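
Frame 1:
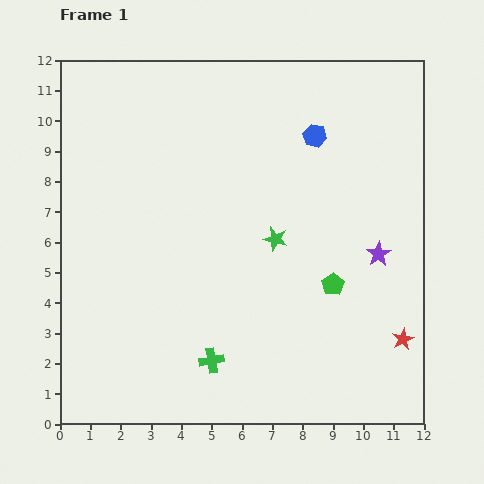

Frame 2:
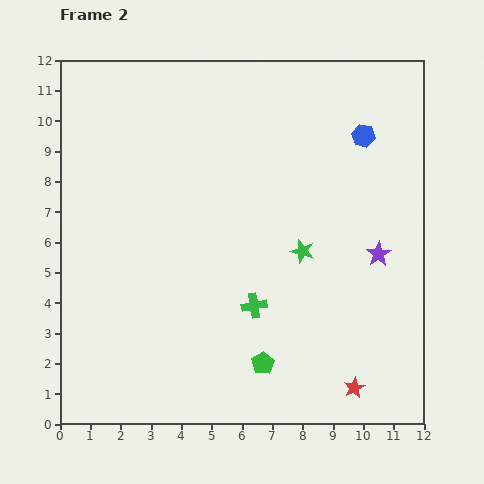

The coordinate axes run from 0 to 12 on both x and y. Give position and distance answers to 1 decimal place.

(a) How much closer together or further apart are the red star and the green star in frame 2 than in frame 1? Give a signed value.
-0.5

Distance in frame 1: 5.3. Distance in frame 2: 4.8.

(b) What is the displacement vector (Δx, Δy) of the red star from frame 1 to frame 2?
(-1.6, -1.6)

The red star was at (11.3, 2.8) in frame 1 and (9.7, 1.2) in frame 2.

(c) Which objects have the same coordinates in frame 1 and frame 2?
the purple star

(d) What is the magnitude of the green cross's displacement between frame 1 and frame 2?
2.3

The green cross moved from (5.0, 2.1) to (6.4, 3.9), a distance of √(1.4² + 1.8²) ≈ 2.3.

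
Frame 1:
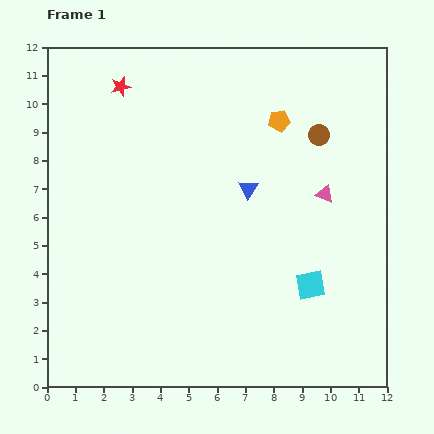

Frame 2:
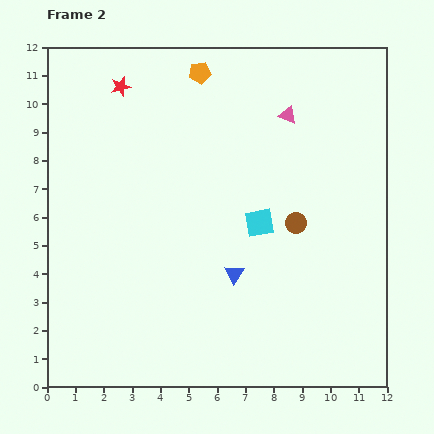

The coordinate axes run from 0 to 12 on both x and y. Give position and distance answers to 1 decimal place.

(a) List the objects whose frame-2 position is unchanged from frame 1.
the red star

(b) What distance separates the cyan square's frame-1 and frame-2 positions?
2.8

The cyan square moved from (9.3, 3.6) to (7.5, 5.8), a distance of √(1.8² + 2.2²) ≈ 2.8.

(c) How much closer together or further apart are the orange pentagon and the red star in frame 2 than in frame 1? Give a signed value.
-2.9

Distance in frame 1: 5.7. Distance in frame 2: 2.8.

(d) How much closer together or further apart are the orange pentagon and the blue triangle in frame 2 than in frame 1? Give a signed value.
+4.6

Distance in frame 1: 2.6. Distance in frame 2: 7.2.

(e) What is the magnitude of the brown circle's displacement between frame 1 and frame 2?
3.2

The brown circle moved from (9.6, 8.9) to (8.8, 5.8), a distance of √(0.8² + 3.1²) ≈ 3.2.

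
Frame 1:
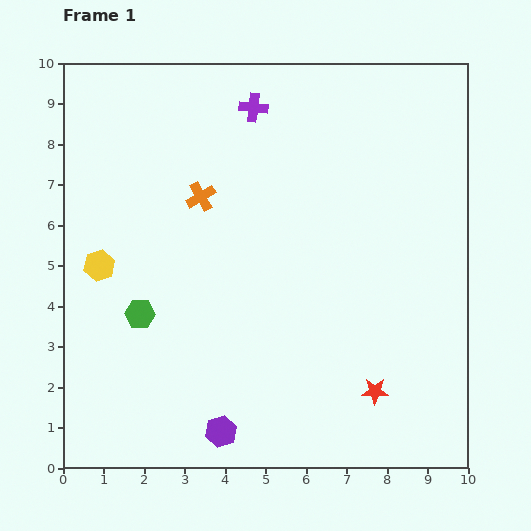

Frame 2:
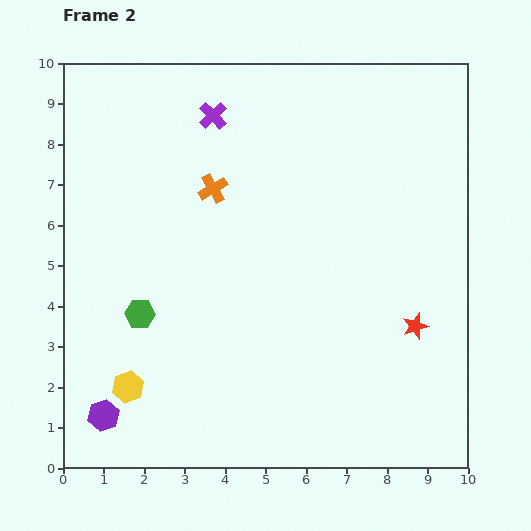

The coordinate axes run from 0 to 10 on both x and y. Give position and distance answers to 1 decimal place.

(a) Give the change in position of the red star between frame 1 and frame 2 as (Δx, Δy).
(1.0, 1.6)

The red star was at (7.7, 1.9) in frame 1 and (8.7, 3.5) in frame 2.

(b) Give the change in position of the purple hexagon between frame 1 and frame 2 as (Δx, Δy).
(-2.9, 0.4)

The purple hexagon was at (3.9, 0.9) in frame 1 and (1.0, 1.3) in frame 2.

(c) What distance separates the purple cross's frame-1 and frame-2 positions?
1.0

The purple cross moved from (4.7, 8.9) to (3.7, 8.7), a distance of √(1.0² + 0.2²) ≈ 1.0.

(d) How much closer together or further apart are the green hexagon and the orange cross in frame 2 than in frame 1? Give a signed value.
+0.3

Distance in frame 1: 3.3. Distance in frame 2: 3.6.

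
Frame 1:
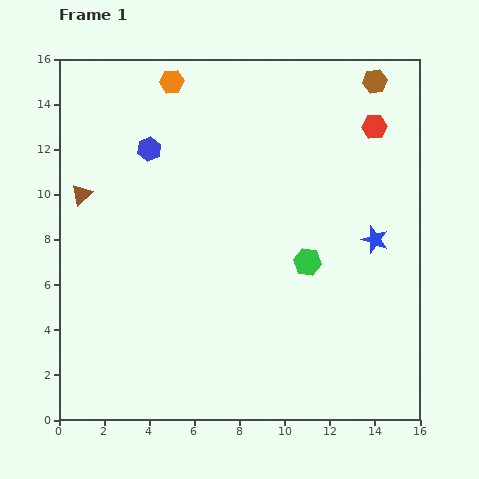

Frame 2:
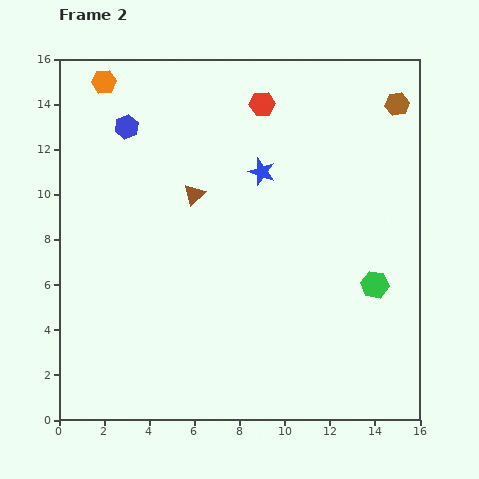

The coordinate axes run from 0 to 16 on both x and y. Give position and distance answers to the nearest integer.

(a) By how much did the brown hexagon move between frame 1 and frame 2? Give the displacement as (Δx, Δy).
(1, -1)

The brown hexagon was at (14, 15) in frame 1 and (15, 14) in frame 2.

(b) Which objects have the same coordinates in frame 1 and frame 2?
none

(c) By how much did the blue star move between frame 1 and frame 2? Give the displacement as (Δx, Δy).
(-5, 3)

The blue star was at (14, 8) in frame 1 and (9, 11) in frame 2.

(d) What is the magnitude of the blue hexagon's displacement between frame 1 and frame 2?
1

The blue hexagon moved from (4, 12) to (3, 13), a distance of √(1² + 1²) ≈ 1.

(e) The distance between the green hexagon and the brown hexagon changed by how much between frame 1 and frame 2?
-1

Distance in frame 1: 9. Distance in frame 2: 8.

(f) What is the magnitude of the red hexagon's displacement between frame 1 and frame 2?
5

The red hexagon moved from (14, 13) to (9, 14), a distance of √(5² + 1²) ≈ 5.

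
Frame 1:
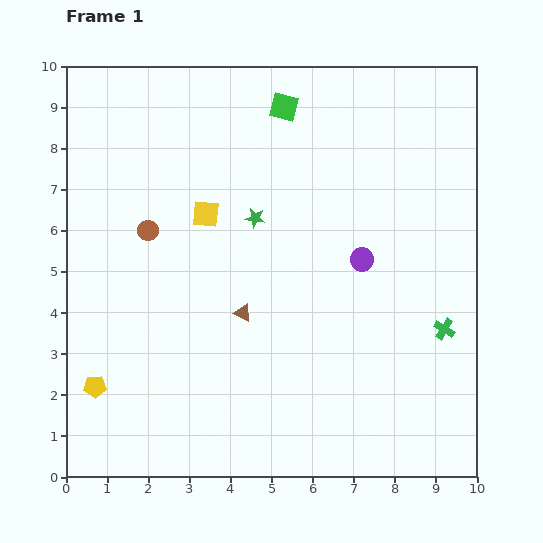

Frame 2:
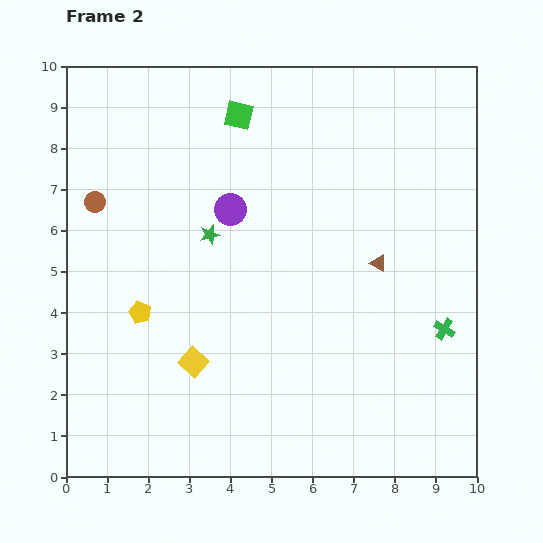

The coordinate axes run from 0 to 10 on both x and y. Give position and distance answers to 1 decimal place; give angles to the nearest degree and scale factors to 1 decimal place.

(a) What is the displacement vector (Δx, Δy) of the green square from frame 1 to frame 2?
(-1.1, -0.2)

The green square was at (5.3, 9.0) in frame 1 and (4.2, 8.8) in frame 2.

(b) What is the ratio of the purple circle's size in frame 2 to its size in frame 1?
1.4×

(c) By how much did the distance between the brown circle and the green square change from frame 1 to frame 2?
-0.4

Distance in frame 1: 4.5. Distance in frame 2: 4.1.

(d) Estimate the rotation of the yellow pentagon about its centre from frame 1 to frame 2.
27° clockwise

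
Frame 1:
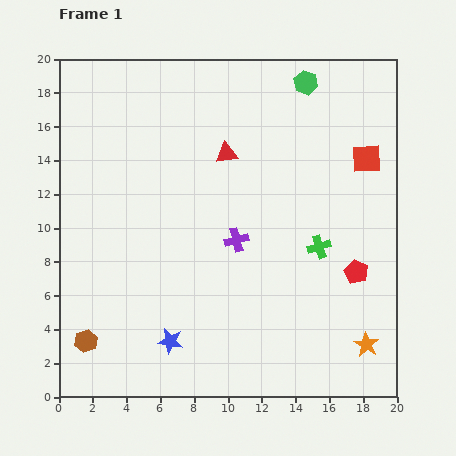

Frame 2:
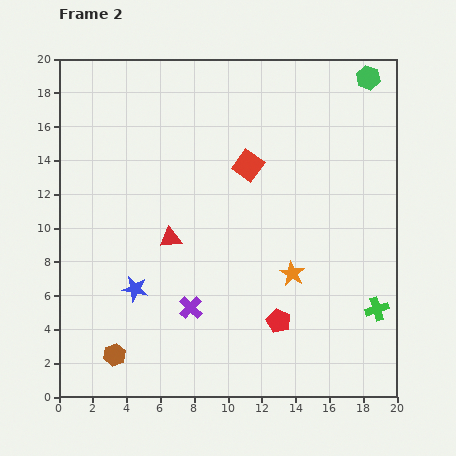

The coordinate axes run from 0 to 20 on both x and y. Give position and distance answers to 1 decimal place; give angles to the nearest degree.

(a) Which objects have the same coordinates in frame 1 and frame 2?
none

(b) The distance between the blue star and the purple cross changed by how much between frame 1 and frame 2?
-3.7

Distance in frame 1: 7.2. Distance in frame 2: 3.5.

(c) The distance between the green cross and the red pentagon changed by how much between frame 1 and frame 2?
+3.1

Distance in frame 1: 2.7. Distance in frame 2: 5.8.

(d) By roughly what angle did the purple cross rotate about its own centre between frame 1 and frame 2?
32° counter-clockwise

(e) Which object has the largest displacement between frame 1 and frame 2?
the red square

(moved 7.0; next 6.1)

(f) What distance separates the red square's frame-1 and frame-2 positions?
7.0

The red square moved from (18.2, 14.1) to (11.2, 13.7), a distance of √(7.0² + 0.4²) ≈ 7.0.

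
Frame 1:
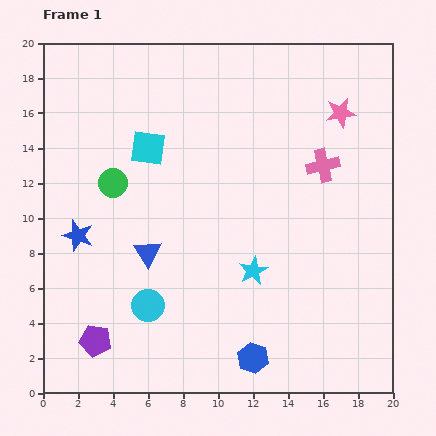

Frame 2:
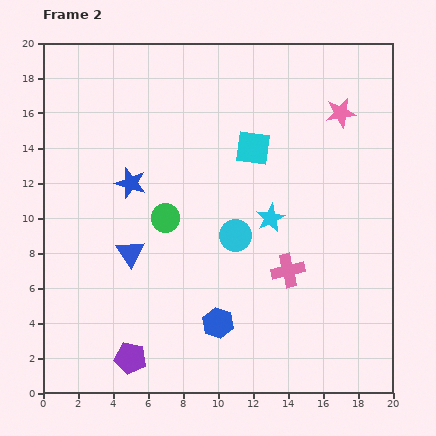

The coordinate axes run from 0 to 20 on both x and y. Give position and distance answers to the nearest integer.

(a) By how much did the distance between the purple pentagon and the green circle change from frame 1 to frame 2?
-1

Distance in frame 1: 9. Distance in frame 2: 8.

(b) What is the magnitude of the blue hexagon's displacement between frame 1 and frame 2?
3

The blue hexagon moved from (12, 2) to (10, 4), a distance of √(2² + 2²) ≈ 3.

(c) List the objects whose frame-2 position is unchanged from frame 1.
the pink star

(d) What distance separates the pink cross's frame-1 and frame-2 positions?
6

The pink cross moved from (16, 13) to (14, 7), a distance of √(2² + 6²) ≈ 6.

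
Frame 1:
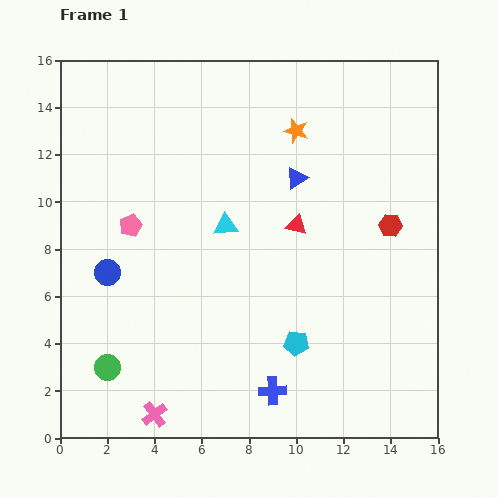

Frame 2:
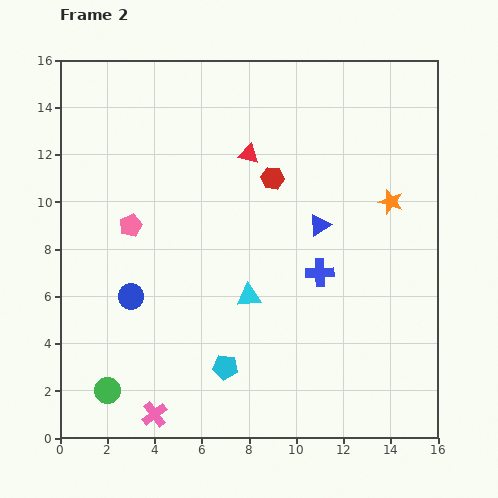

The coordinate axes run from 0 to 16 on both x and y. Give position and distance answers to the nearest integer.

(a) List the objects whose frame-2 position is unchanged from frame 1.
the pink cross, the pink pentagon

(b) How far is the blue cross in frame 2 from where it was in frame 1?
5

The blue cross moved from (9, 2) to (11, 7), a distance of √(2² + 5²) ≈ 5.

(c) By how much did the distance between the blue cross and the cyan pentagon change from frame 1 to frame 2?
+4

Distance in frame 1: 2. Distance in frame 2: 6.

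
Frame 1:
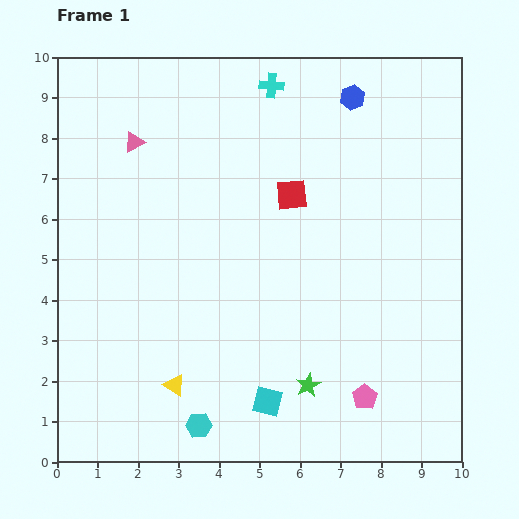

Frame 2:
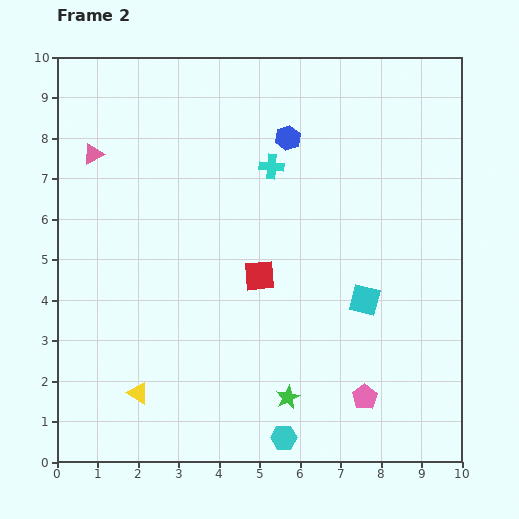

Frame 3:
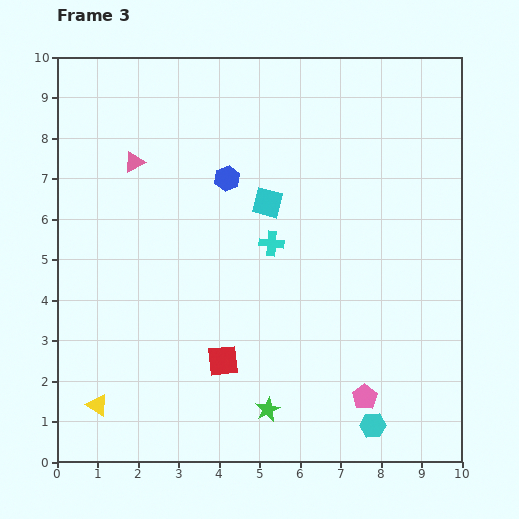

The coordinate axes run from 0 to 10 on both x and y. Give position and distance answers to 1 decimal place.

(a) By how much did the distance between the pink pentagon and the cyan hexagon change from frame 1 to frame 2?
-2.0

Distance in frame 1: 4.2. Distance in frame 2: 2.2.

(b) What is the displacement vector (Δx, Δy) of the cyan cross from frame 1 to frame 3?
(0.0, -3.9)

The cyan cross was at (5.3, 9.3) in frame 1 and (5.3, 5.4) in frame 3.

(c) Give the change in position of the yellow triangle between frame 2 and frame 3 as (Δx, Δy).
(-1.0, -0.3)

The yellow triangle was at (2.0, 1.7) in frame 2 and (1.0, 1.4) in frame 3.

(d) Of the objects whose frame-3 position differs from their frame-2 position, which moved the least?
the green star

(moved 0.6)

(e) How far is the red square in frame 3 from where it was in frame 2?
2.3

The red square moved from (5.0, 4.6) to (4.1, 2.5), a distance of √(0.9² + 2.1²) ≈ 2.3.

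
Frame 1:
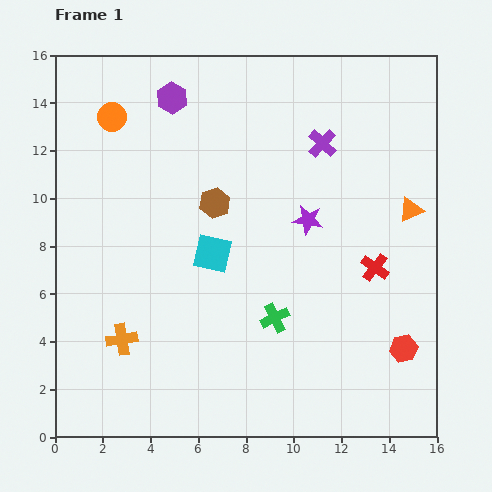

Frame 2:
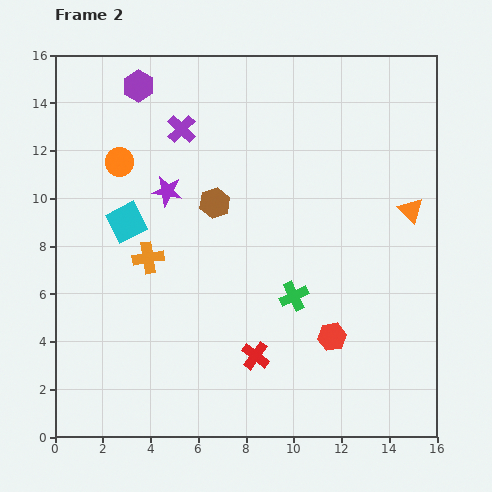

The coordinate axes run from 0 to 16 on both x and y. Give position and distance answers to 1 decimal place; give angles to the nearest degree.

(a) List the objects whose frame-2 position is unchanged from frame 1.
the orange triangle, the brown hexagon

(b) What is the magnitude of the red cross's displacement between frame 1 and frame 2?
6.2

The red cross moved from (13.4, 7.1) to (8.4, 3.4), a distance of √(5.0² + 3.7²) ≈ 6.2.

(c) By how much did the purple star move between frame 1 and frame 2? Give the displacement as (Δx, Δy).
(-5.9, 1.2)

The purple star was at (10.6, 9.1) in frame 1 and (4.7, 10.3) in frame 2.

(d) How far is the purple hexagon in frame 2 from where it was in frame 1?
1.5

The purple hexagon moved from (4.9, 14.2) to (3.5, 14.7), a distance of √(1.4² + 0.5²) ≈ 1.5.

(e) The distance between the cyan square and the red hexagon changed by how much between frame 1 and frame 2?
+0.9

Distance in frame 1: 8.9. Distance in frame 2: 9.8.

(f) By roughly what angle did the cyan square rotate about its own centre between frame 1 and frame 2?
40° counter-clockwise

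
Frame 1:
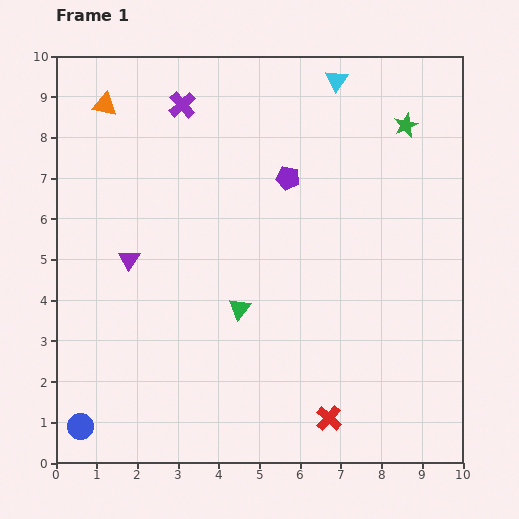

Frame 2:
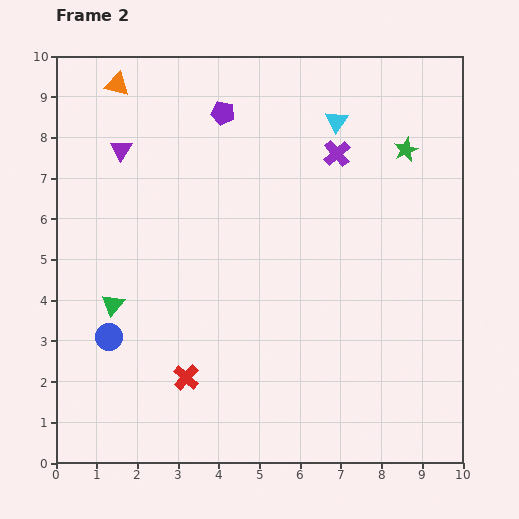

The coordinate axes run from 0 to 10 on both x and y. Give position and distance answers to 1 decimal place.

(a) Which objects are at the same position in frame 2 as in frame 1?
none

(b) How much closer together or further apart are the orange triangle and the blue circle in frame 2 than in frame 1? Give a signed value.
-1.7

Distance in frame 1: 7.9. Distance in frame 2: 6.2.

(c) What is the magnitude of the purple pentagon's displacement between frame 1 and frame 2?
2.3

The purple pentagon moved from (5.7, 7.0) to (4.1, 8.6), a distance of √(1.6² + 1.6²) ≈ 2.3.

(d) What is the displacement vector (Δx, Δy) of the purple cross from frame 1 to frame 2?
(3.8, -1.2)

The purple cross was at (3.1, 8.8) in frame 1 and (6.9, 7.6) in frame 2.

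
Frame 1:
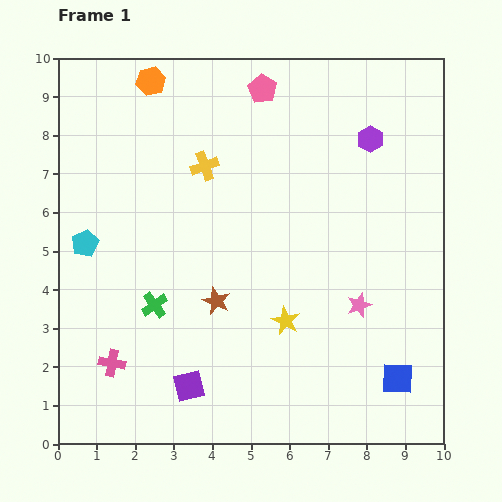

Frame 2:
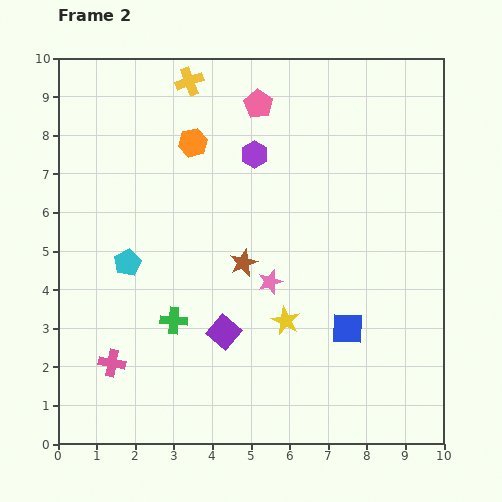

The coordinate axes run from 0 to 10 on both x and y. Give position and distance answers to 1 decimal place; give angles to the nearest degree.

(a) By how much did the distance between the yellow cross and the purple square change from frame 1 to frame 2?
+0.9

Distance in frame 1: 5.7. Distance in frame 2: 6.6.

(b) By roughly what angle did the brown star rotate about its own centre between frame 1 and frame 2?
25° clockwise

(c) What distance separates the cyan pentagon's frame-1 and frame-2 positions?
1.2

The cyan pentagon moved from (0.7, 5.2) to (1.8, 4.7), a distance of √(1.1² + 0.5²) ≈ 1.2.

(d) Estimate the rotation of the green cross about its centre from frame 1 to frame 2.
39° clockwise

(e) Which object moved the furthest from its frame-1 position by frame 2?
the purple hexagon

(moved 3.0; next 2.4)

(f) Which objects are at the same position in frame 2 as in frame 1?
the pink cross, the yellow star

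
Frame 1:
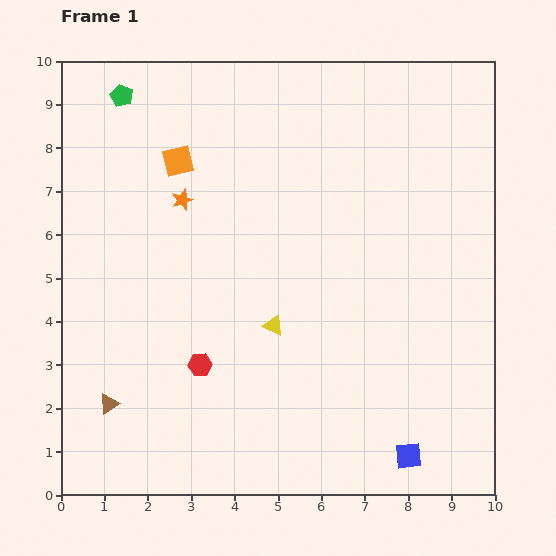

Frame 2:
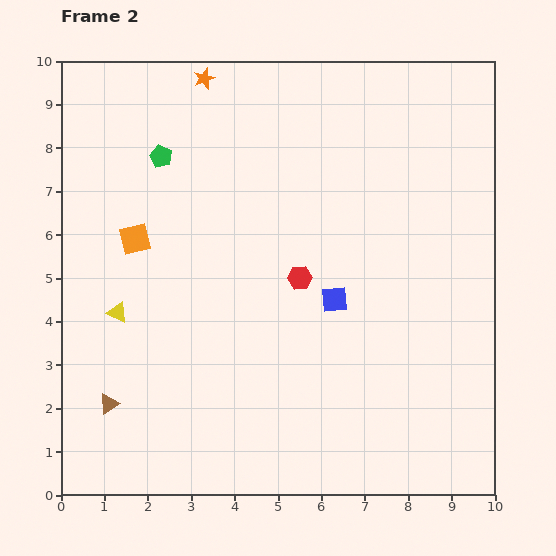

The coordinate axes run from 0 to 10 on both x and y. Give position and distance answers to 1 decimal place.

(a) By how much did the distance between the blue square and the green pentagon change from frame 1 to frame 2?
-5.4

Distance in frame 1: 10.6. Distance in frame 2: 5.2.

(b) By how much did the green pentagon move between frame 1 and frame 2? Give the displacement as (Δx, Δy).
(0.9, -1.4)

The green pentagon was at (1.4, 9.2) in frame 1 and (2.3, 7.8) in frame 2.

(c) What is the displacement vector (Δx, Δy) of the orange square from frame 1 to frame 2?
(-1.0, -1.8)

The orange square was at (2.7, 7.7) in frame 1 and (1.7, 5.9) in frame 2.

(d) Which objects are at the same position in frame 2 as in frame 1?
the brown triangle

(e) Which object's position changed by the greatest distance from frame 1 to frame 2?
the blue square

(moved 4.0; next 3.6)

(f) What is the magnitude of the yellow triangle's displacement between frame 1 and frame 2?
3.6

The yellow triangle moved from (4.9, 3.9) to (1.3, 4.2), a distance of √(3.6² + 0.3²) ≈ 3.6.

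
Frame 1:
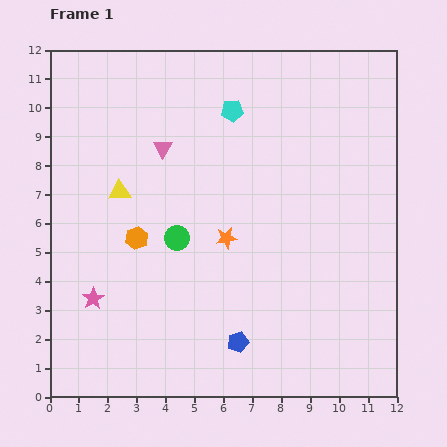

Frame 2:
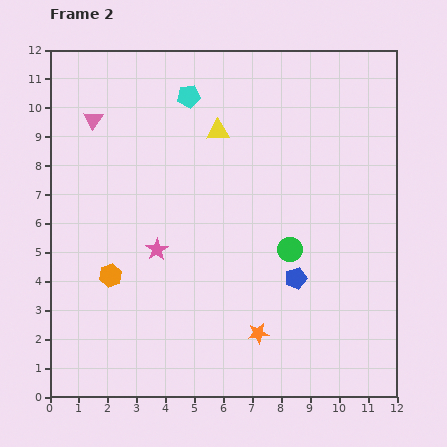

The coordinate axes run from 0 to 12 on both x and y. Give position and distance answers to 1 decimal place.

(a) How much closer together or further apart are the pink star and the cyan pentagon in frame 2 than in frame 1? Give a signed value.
-2.7

Distance in frame 1: 8.1. Distance in frame 2: 5.4.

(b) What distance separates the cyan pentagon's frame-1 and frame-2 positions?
1.6

The cyan pentagon moved from (6.3, 9.9) to (4.8, 10.4), a distance of √(1.5² + 0.5²) ≈ 1.6.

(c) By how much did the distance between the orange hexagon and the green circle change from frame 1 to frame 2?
+4.9

Distance in frame 1: 1.4. Distance in frame 2: 6.3.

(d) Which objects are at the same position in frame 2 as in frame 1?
none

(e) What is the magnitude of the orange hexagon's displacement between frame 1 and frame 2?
1.6

The orange hexagon moved from (3.0, 5.5) to (2.1, 4.2), a distance of √(0.9² + 1.3²) ≈ 1.6.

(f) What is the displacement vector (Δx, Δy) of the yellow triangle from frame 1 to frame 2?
(3.4, 2.1)

The yellow triangle was at (2.4, 7.1) in frame 1 and (5.8, 9.2) in frame 2.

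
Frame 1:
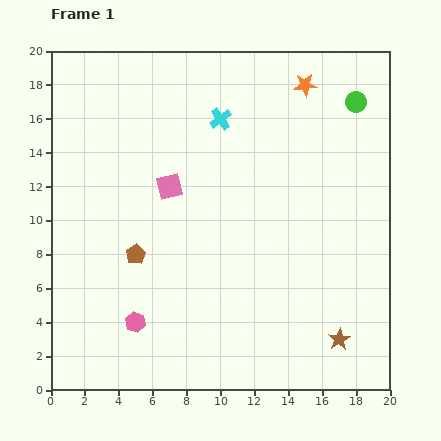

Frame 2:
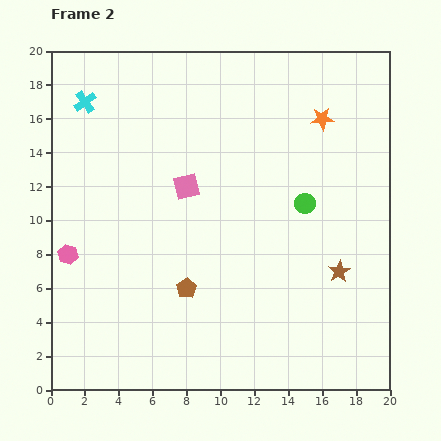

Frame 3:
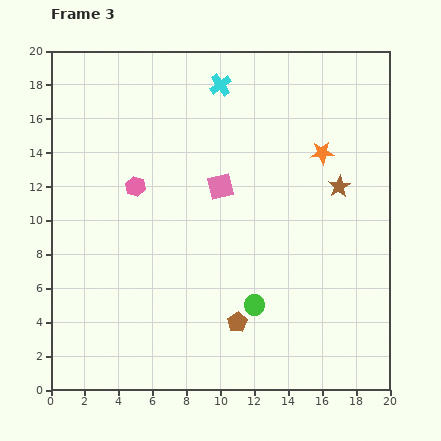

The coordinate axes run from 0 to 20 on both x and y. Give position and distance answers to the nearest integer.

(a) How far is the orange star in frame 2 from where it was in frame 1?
2

The orange star moved from (15, 18) to (16, 16), a distance of √(1² + 2²) ≈ 2.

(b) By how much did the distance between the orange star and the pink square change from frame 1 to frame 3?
-4

Distance in frame 1: 10. Distance in frame 3: 6.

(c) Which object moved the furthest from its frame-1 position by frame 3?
the green circle

(moved 13; next 9)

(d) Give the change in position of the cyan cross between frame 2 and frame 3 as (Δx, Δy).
(8, 1)

The cyan cross was at (2, 17) in frame 2 and (10, 18) in frame 3.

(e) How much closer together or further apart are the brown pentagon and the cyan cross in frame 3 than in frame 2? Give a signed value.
+1

Distance in frame 2: 13. Distance in frame 3: 14.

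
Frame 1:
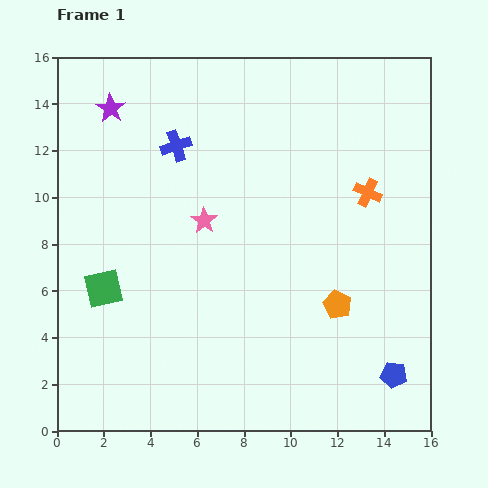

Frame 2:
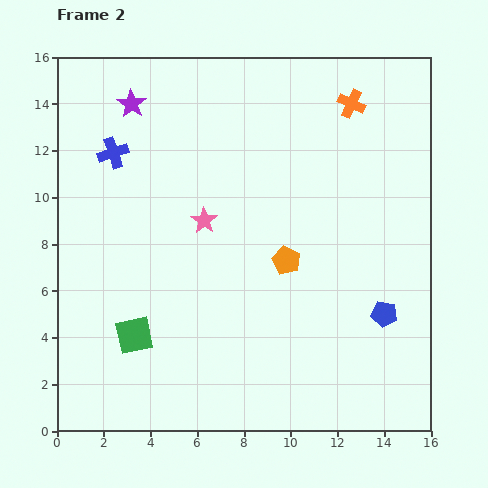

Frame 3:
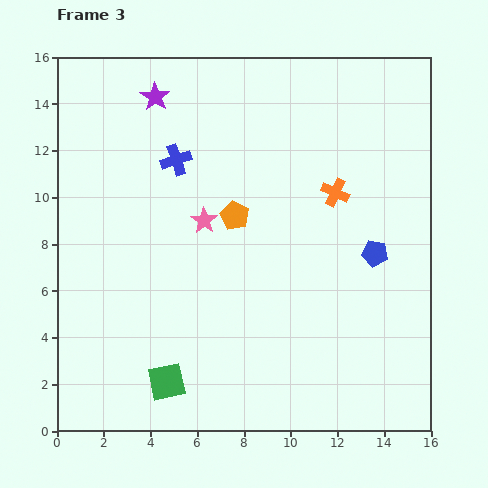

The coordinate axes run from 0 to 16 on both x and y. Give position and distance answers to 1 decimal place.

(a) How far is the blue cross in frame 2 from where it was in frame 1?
2.7

The blue cross moved from (5.1, 12.2) to (2.4, 11.9), a distance of √(2.7² + 0.3²) ≈ 2.7.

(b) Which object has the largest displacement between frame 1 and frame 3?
the orange pentagon

(moved 5.8; next 5.3)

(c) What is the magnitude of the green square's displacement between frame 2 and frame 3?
2.4

The green square moved from (3.3, 4.1) to (4.7, 2.1), a distance of √(1.4² + 2.0²) ≈ 2.4.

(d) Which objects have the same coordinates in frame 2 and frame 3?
the pink star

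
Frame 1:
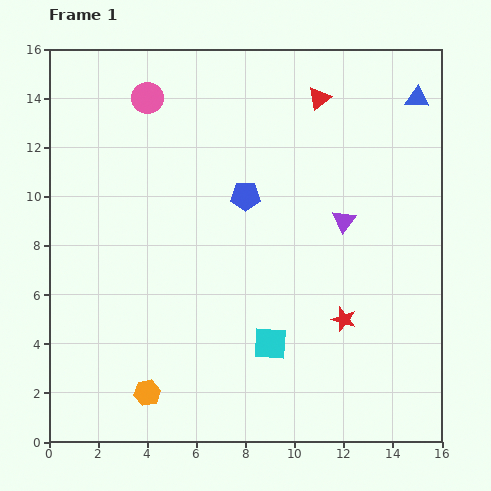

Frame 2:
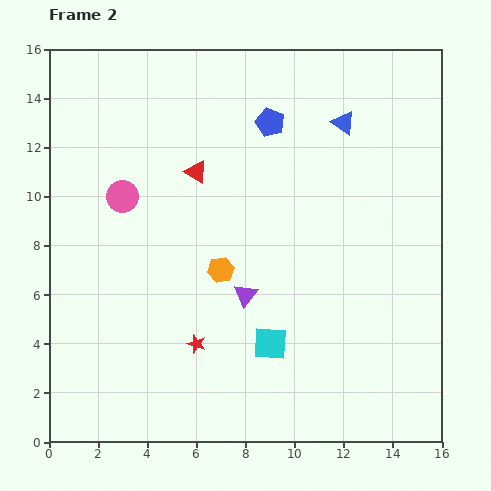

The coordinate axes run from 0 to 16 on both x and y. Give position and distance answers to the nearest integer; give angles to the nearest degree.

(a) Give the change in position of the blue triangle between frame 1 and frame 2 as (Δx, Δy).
(-3, -1)

The blue triangle was at (15, 14) in frame 1 and (12, 13) in frame 2.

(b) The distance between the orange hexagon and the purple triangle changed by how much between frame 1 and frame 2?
-10

Distance in frame 1: 11. Distance in frame 2: 1.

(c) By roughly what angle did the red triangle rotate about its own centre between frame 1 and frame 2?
49° counter-clockwise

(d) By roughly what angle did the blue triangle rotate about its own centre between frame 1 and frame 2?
30° clockwise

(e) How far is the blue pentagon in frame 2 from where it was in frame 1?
3

The blue pentagon moved from (8, 10) to (9, 13), a distance of √(1² + 3²) ≈ 3.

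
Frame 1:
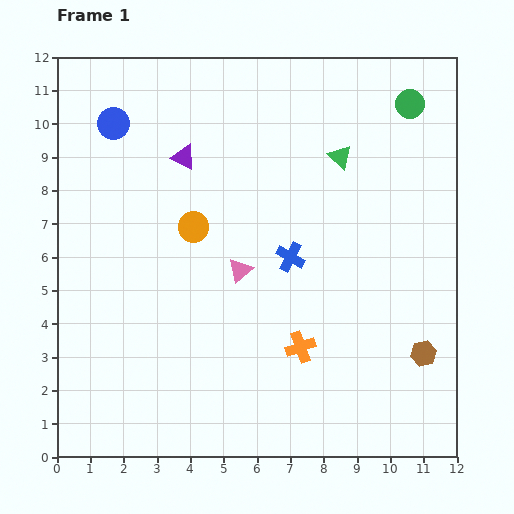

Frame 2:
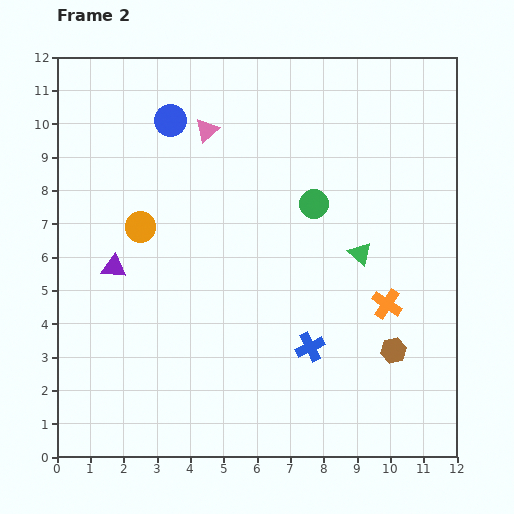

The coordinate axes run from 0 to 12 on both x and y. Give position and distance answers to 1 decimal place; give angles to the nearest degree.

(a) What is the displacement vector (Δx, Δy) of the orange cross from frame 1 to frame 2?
(2.6, 1.3)

The orange cross was at (7.3, 3.3) in frame 1 and (9.9, 4.6) in frame 2.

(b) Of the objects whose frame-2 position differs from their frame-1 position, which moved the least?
the brown hexagon

(moved 0.9)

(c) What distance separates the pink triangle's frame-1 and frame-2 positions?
4.3

The pink triangle moved from (5.5, 5.6) to (4.5, 9.8), a distance of √(1.0² + 4.2²) ≈ 4.3.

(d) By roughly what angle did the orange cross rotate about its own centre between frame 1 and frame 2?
37° counter-clockwise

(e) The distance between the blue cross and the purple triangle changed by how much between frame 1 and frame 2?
+2.0

Distance in frame 1: 4.4. Distance in frame 2: 6.4.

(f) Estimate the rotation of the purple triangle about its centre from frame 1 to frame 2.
20° counter-clockwise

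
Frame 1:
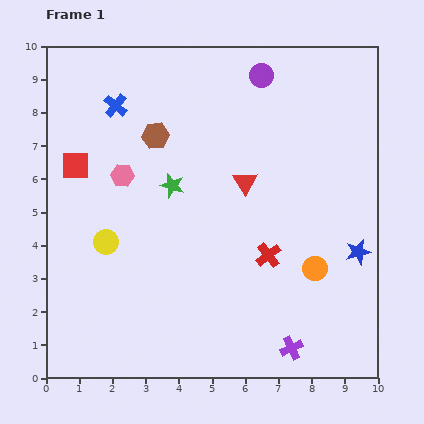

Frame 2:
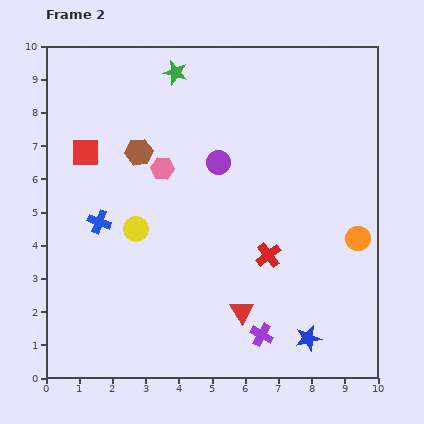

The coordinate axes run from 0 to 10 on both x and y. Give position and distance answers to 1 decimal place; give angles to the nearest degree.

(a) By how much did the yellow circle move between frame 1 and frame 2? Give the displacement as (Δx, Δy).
(0.9, 0.4)

The yellow circle was at (1.8, 4.1) in frame 1 and (2.7, 4.5) in frame 2.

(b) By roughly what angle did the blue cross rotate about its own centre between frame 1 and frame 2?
18° counter-clockwise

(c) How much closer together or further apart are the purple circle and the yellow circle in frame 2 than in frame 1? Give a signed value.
-3.7

Distance in frame 1: 6.9. Distance in frame 2: 3.2.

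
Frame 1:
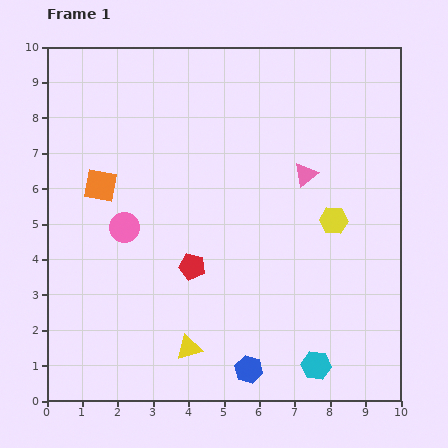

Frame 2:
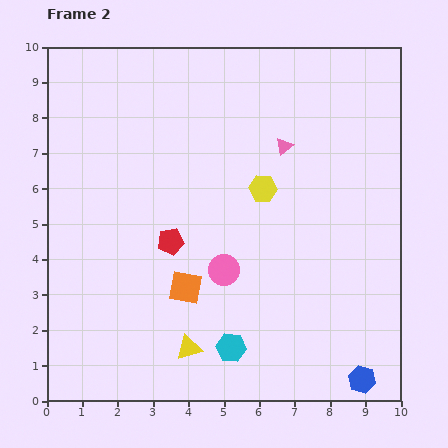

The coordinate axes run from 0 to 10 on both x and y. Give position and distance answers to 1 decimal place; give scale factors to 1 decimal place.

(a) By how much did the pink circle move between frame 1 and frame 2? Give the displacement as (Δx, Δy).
(2.8, -1.2)

The pink circle was at (2.2, 4.9) in frame 1 and (5.0, 3.7) in frame 2.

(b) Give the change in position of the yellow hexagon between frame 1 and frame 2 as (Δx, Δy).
(-2.0, 0.9)

The yellow hexagon was at (8.1, 5.1) in frame 1 and (6.1, 6.0) in frame 2.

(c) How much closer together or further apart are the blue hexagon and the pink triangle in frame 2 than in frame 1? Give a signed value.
+1.3

Distance in frame 1: 5.7. Distance in frame 2: 7.0.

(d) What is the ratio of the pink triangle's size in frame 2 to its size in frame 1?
0.8×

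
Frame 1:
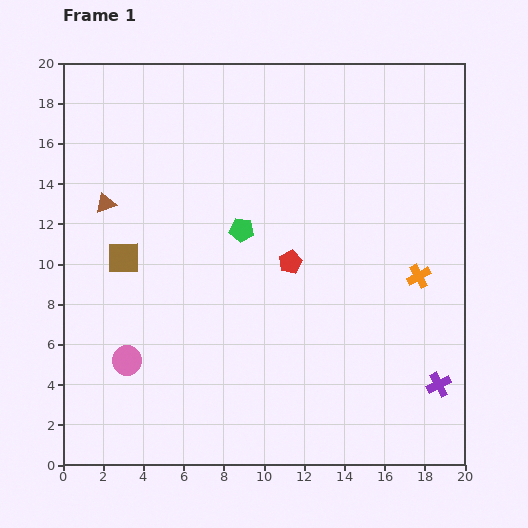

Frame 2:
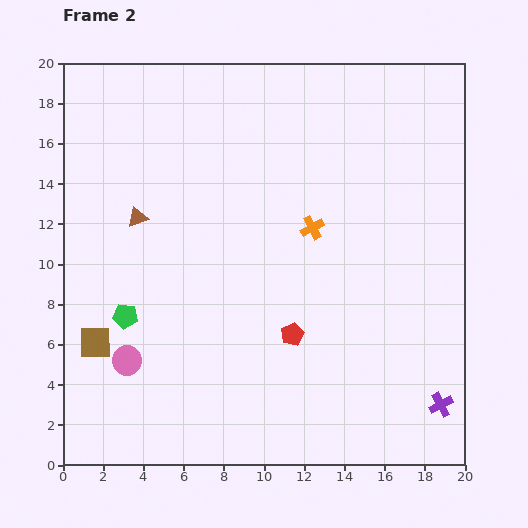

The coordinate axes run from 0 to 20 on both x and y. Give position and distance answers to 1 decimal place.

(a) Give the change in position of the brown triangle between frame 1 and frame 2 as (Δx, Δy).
(1.6, -0.7)

The brown triangle was at (2.1, 13.0) in frame 1 and (3.7, 12.3) in frame 2.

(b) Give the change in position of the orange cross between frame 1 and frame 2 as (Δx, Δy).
(-5.3, 2.4)

The orange cross was at (17.7, 9.4) in frame 1 and (12.4, 11.8) in frame 2.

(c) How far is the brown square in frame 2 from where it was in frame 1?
4.4

The brown square moved from (3.0, 10.3) to (1.6, 6.1), a distance of √(1.4² + 4.2²) ≈ 4.4.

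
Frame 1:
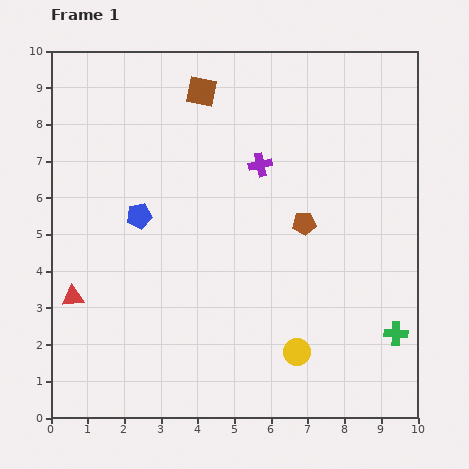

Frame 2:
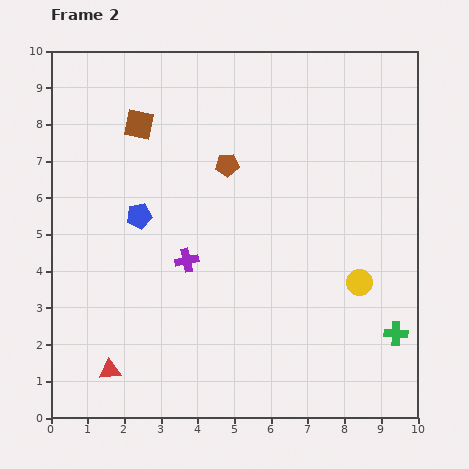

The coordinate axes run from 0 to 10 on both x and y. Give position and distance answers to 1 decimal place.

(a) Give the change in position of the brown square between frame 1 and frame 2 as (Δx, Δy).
(-1.7, -0.9)

The brown square was at (4.1, 8.9) in frame 1 and (2.4, 8.0) in frame 2.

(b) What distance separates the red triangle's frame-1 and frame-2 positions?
2.2

The red triangle moved from (0.6, 3.3) to (1.6, 1.3), a distance of √(1.0² + 2.0²) ≈ 2.2.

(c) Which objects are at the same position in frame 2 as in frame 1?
the green cross, the blue pentagon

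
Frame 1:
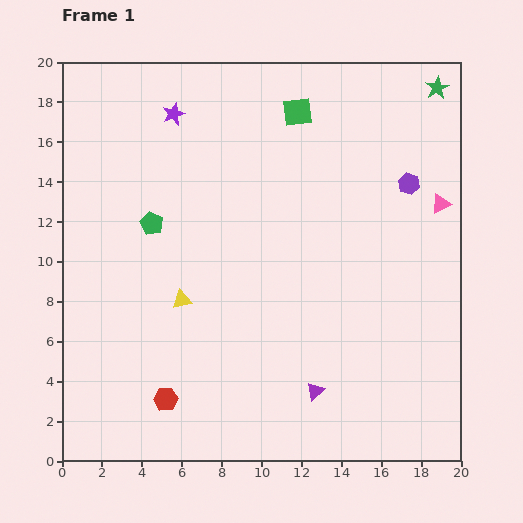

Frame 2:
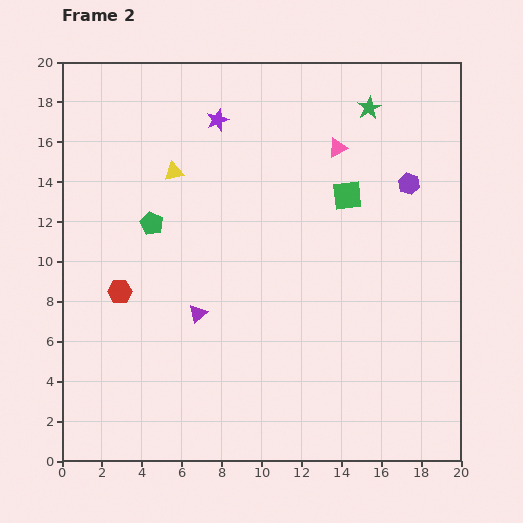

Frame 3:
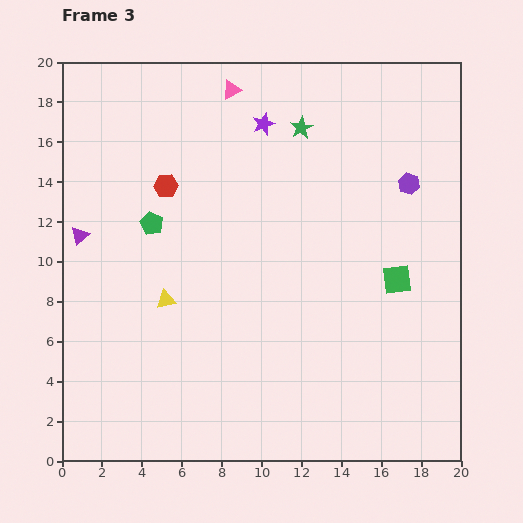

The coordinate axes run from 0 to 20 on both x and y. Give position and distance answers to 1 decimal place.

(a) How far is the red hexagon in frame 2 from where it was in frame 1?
5.9

The red hexagon moved from (5.2, 3.1) to (2.9, 8.5), a distance of √(2.3² + 5.4²) ≈ 5.9.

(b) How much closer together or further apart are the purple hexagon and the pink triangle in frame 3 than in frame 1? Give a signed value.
+8.2

Distance in frame 1: 1.9. Distance in frame 3: 10.1.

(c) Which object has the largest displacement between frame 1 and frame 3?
the purple triangle

(moved 14.1; next 11.9)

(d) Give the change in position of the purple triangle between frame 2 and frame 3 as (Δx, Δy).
(-5.9, 3.9)

The purple triangle was at (6.8, 7.4) in frame 2 and (0.9, 11.3) in frame 3.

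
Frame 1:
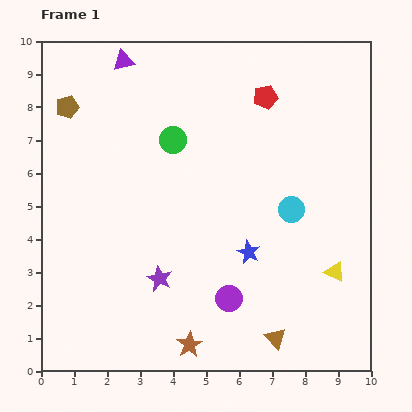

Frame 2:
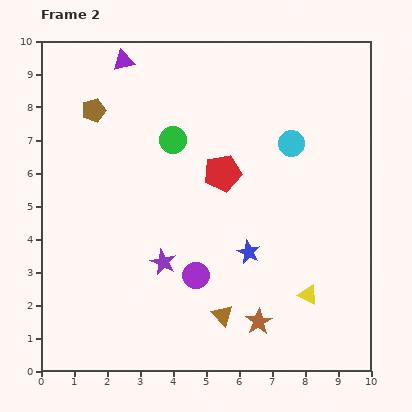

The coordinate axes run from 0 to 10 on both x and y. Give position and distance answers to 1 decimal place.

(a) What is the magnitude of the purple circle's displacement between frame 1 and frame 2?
1.2

The purple circle moved from (5.7, 2.2) to (4.7, 2.9), a distance of √(1.0² + 0.7²) ≈ 1.2.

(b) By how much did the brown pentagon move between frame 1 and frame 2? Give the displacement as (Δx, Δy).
(0.8, -0.1)

The brown pentagon was at (0.8, 8.0) in frame 1 and (1.6, 7.9) in frame 2.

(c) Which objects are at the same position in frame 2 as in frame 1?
the blue star, the green circle, the purple triangle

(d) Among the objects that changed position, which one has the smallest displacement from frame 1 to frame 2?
the purple star

(moved 0.5)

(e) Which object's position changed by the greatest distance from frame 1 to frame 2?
the red pentagon

(moved 2.6; next 2.2)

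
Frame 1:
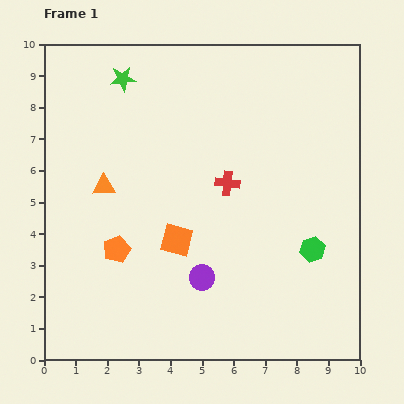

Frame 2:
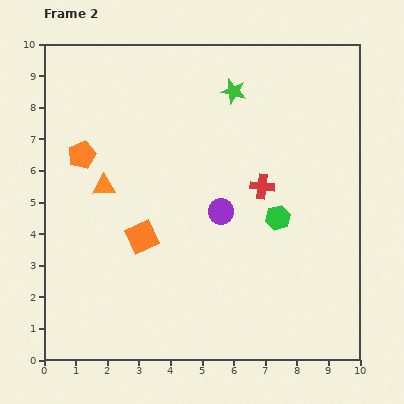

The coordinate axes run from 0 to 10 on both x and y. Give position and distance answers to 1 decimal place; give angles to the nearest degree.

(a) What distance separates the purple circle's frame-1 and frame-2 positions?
2.2

The purple circle moved from (5.0, 2.6) to (5.6, 4.7), a distance of √(0.6² + 2.1²) ≈ 2.2.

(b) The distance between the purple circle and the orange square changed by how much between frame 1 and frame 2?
+1.2

Distance in frame 1: 1.4. Distance in frame 2: 2.6.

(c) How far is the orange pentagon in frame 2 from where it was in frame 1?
3.2

The orange pentagon moved from (2.3, 3.5) to (1.2, 6.5), a distance of √(1.1² + 3.0²) ≈ 3.2.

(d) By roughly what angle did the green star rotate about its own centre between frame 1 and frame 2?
18° clockwise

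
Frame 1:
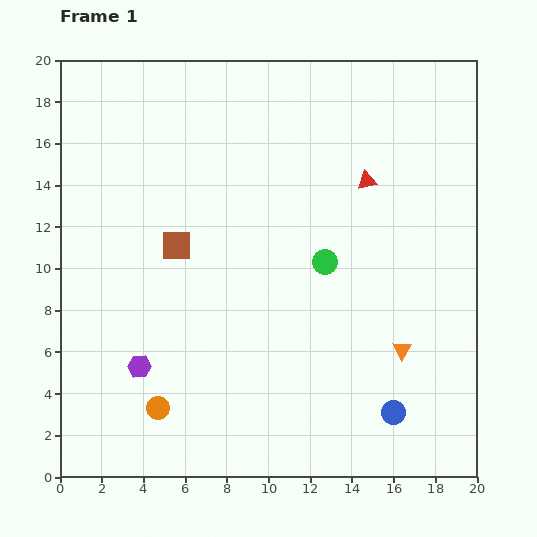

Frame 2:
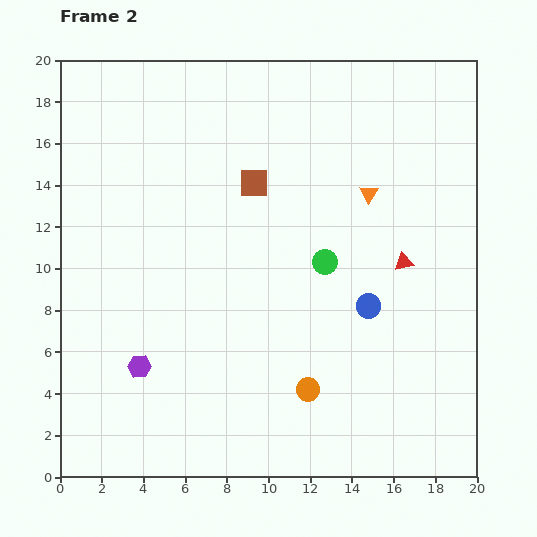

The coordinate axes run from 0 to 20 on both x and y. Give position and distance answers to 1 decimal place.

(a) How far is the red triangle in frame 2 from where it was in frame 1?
4.3

The red triangle moved from (14.7, 14.2) to (16.5, 10.3), a distance of √(1.8² + 3.9²) ≈ 4.3.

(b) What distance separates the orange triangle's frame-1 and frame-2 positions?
7.7

The orange triangle moved from (16.4, 6.1) to (14.8, 13.6), a distance of √(1.6² + 7.5²) ≈ 7.7.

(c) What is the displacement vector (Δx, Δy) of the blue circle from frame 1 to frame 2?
(-1.2, 5.1)

The blue circle was at (16.0, 3.1) in frame 1 and (14.8, 8.2) in frame 2.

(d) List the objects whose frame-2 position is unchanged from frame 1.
the green circle, the purple hexagon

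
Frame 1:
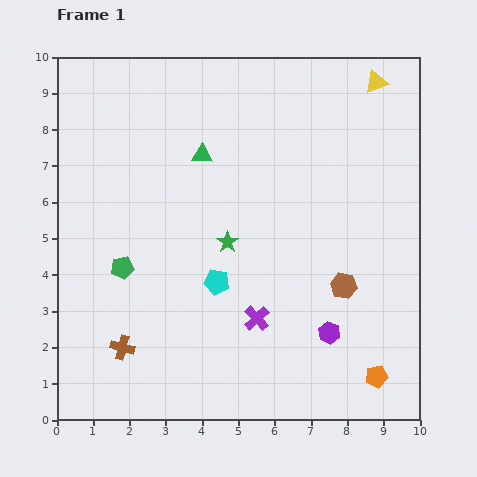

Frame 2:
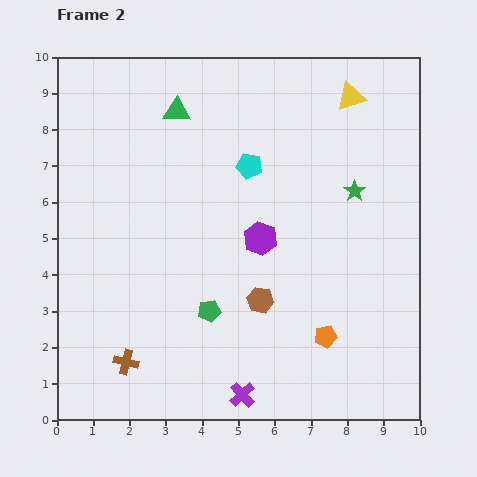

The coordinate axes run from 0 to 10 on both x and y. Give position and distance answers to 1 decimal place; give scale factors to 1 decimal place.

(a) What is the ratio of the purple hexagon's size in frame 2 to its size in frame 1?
1.5×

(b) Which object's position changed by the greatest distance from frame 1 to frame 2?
the green star

(moved 3.8; next 3.3)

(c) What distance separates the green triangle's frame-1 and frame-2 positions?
1.4

The green triangle moved from (4.0, 7.3) to (3.3, 8.5), a distance of √(0.7² + 1.2²) ≈ 1.4.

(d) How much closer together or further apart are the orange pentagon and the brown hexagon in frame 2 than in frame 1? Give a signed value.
-0.6

Distance in frame 1: 2.7. Distance in frame 2: 2.1.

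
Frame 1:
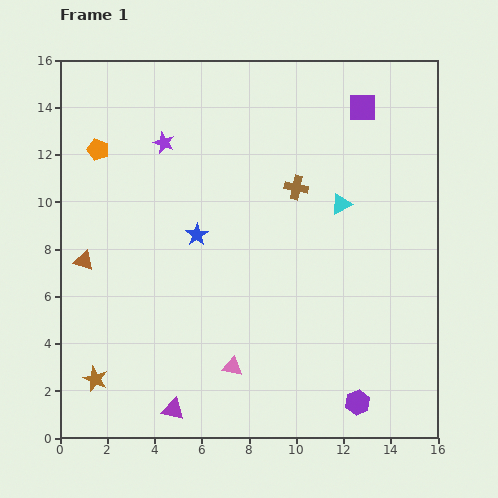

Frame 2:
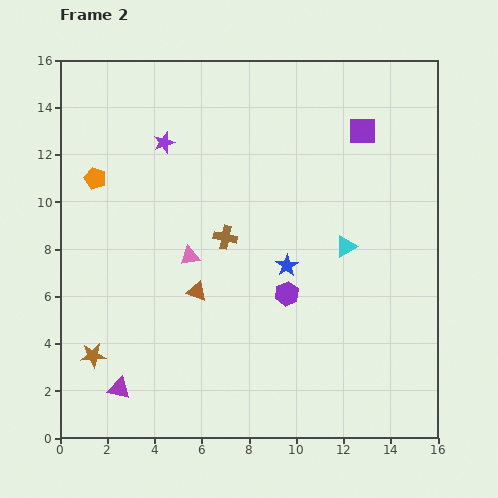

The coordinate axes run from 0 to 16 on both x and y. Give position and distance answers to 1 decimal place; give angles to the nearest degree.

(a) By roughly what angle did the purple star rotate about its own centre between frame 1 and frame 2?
31° clockwise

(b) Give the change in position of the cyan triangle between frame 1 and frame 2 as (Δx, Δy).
(0.2, -1.8)

The cyan triangle was at (11.9, 9.9) in frame 1 and (12.1, 8.1) in frame 2.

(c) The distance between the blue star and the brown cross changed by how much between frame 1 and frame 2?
-1.8

Distance in frame 1: 4.7. Distance in frame 2: 2.9.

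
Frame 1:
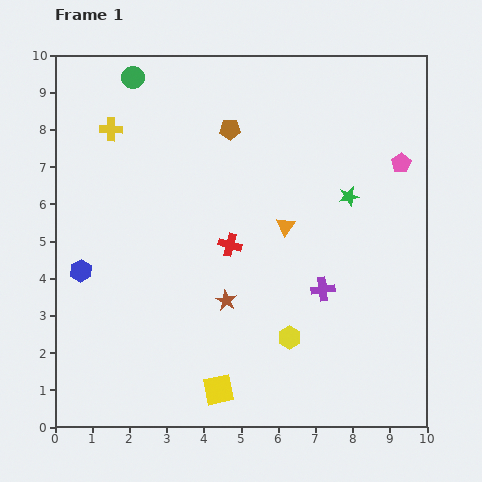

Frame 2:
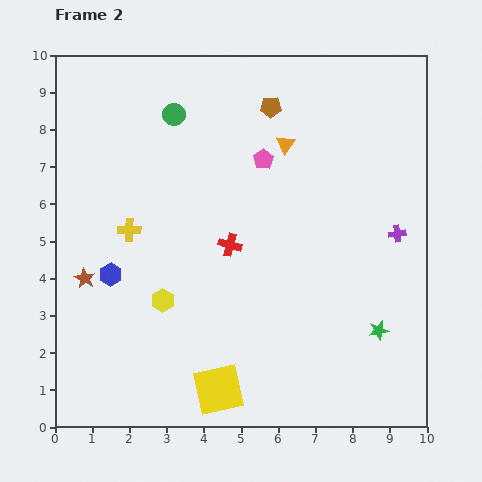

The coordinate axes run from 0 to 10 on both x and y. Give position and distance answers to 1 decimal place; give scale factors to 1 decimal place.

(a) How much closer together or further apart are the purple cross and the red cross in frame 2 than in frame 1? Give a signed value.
+1.7

Distance in frame 1: 2.8. Distance in frame 2: 4.5.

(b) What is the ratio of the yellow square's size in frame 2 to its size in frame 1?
1.6×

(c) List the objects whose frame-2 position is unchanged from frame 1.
the yellow square, the red cross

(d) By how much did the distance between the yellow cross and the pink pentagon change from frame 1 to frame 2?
-3.8

Distance in frame 1: 7.9. Distance in frame 2: 4.1.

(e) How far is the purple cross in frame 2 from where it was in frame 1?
2.5

The purple cross moved from (7.2, 3.7) to (9.2, 5.2), a distance of √(2.0² + 1.5²) ≈ 2.5.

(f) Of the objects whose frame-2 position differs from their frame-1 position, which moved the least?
the blue hexagon

(moved 0.8)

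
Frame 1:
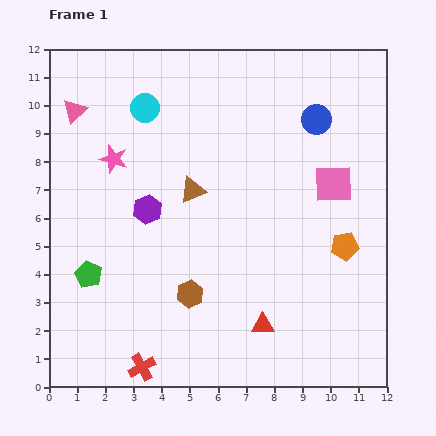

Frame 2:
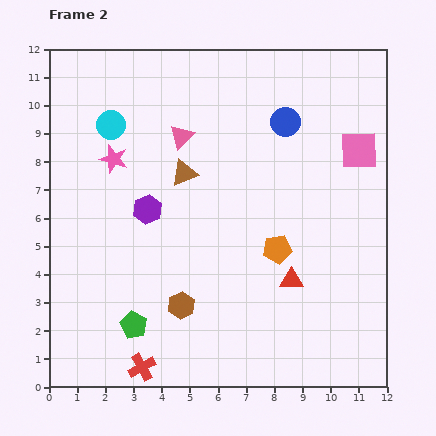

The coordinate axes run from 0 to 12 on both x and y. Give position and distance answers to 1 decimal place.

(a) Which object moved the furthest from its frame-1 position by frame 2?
the pink triangle

(moved 3.9; next 2.4)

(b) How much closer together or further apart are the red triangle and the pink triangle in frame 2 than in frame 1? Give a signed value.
-3.7

Distance in frame 1: 10.1. Distance in frame 2: 6.4.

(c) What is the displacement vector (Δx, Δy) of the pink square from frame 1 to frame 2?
(0.9, 1.2)

The pink square was at (10.1, 7.2) in frame 1 and (11.0, 8.4) in frame 2.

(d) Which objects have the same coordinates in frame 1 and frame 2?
the purple hexagon, the pink star, the red cross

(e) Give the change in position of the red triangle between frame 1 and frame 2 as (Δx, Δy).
(1.0, 1.6)

The red triangle was at (7.6, 2.2) in frame 1 and (8.6, 3.8) in frame 2.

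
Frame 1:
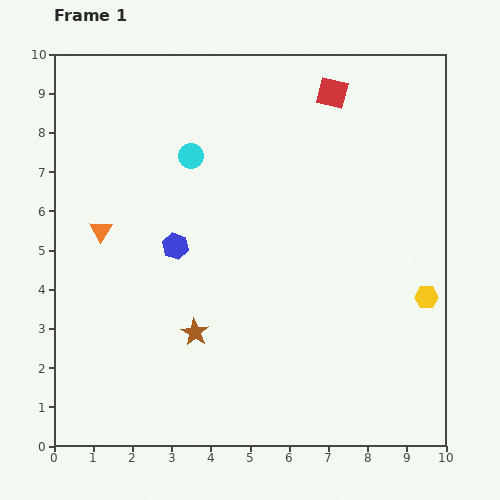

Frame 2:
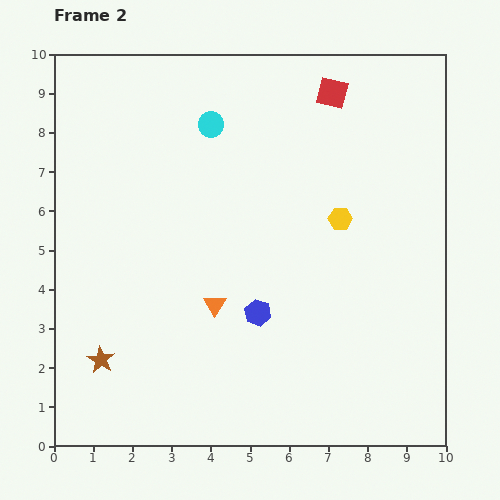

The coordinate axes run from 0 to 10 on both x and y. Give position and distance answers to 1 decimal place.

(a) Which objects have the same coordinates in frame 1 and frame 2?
the red square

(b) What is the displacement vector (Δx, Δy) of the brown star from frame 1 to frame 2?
(-2.4, -0.7)

The brown star was at (3.6, 2.9) in frame 1 and (1.2, 2.2) in frame 2.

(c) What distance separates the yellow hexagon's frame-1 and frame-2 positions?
3.0

The yellow hexagon moved from (9.5, 3.8) to (7.3, 5.8), a distance of √(2.2² + 2.0²) ≈ 3.0.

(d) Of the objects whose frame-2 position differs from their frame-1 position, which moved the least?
the cyan circle

(moved 0.9)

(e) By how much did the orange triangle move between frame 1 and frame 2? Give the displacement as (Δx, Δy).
(2.9, -1.9)

The orange triangle was at (1.2, 5.5) in frame 1 and (4.1, 3.6) in frame 2.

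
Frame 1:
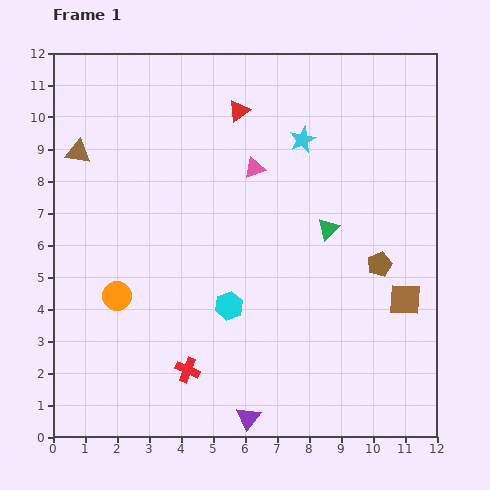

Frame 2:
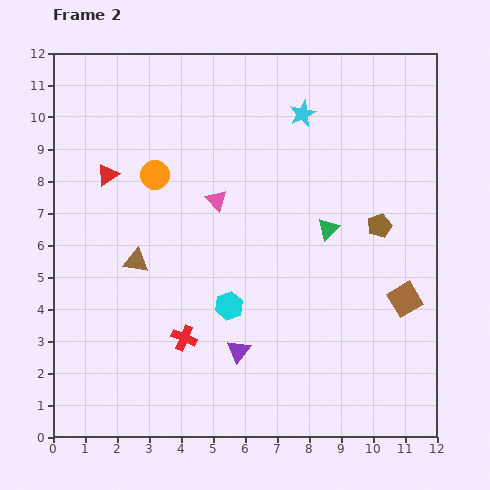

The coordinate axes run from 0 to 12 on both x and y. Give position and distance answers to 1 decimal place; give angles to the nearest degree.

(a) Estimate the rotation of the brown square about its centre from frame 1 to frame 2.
33° counter-clockwise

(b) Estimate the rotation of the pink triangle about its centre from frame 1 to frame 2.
54° counter-clockwise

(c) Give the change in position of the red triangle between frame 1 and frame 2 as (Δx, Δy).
(-4.1, -2.0)

The red triangle was at (5.8, 10.2) in frame 1 and (1.7, 8.2) in frame 2.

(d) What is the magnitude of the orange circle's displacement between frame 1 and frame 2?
4.0

The orange circle moved from (2.0, 4.4) to (3.2, 8.2), a distance of √(1.2² + 3.8²) ≈ 4.0.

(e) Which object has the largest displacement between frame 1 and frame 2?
the red triangle

(moved 4.6; next 4.0)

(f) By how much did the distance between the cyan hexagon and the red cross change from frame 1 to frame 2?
-0.7

Distance in frame 1: 2.4. Distance in frame 2: 1.7.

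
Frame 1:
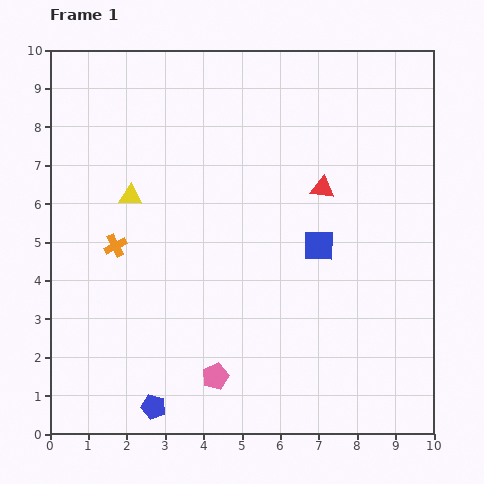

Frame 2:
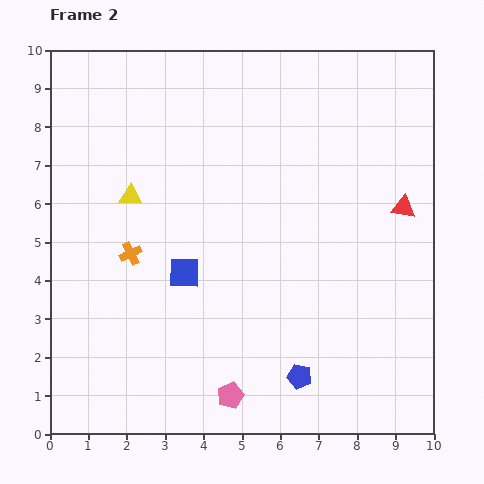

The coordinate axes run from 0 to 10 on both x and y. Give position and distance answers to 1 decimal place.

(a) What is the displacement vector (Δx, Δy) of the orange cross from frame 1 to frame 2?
(0.4, -0.2)

The orange cross was at (1.7, 4.9) in frame 1 and (2.1, 4.7) in frame 2.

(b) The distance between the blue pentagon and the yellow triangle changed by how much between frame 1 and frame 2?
+0.9

Distance in frame 1: 5.5. Distance in frame 2: 6.4.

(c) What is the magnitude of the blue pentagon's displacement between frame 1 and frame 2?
3.9

The blue pentagon moved from (2.7, 0.7) to (6.5, 1.5), a distance of √(3.8² + 0.8²) ≈ 3.9.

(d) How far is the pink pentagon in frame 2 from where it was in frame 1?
0.6

The pink pentagon moved from (4.3, 1.5) to (4.7, 1.0), a distance of √(0.4² + 0.5²) ≈ 0.6.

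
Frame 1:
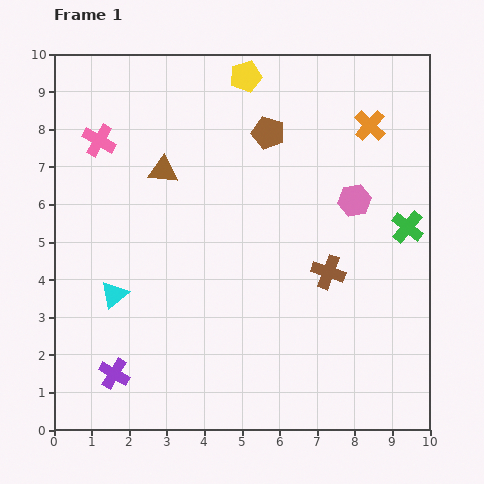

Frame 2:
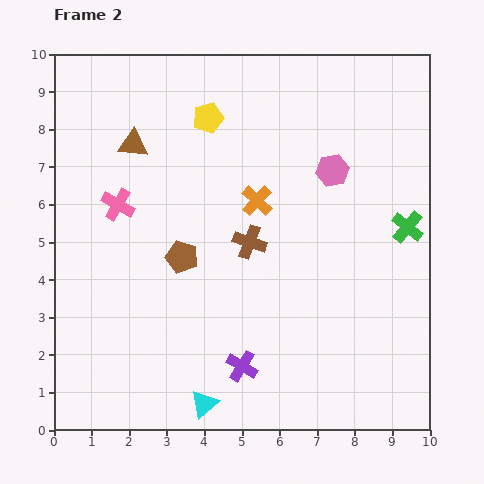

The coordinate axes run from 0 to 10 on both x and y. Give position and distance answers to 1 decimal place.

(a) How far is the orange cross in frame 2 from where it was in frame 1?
3.6

The orange cross moved from (8.4, 8.1) to (5.4, 6.1), a distance of √(3.0² + 2.0²) ≈ 3.6.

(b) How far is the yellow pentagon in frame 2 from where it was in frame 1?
1.5

The yellow pentagon moved from (5.1, 9.4) to (4.1, 8.3), a distance of √(1.0² + 1.1²) ≈ 1.5.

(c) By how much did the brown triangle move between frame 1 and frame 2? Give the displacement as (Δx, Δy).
(-0.8, 0.7)

The brown triangle was at (2.9, 6.9) in frame 1 and (2.1, 7.6) in frame 2.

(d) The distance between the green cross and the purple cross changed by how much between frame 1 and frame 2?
-3.0

Distance in frame 1: 8.7. Distance in frame 2: 5.7.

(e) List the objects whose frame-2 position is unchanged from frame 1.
the green cross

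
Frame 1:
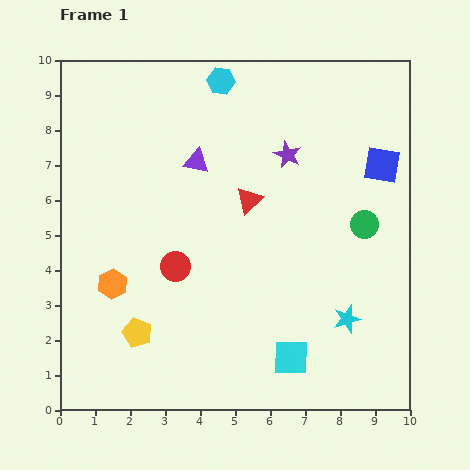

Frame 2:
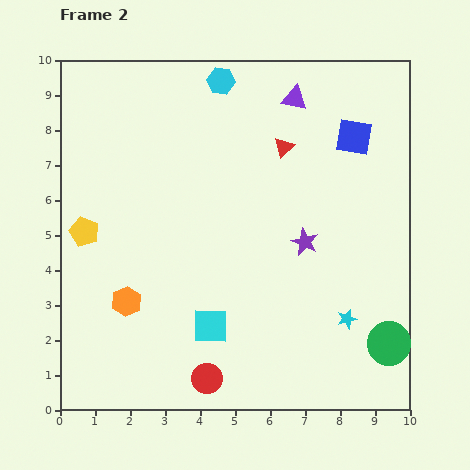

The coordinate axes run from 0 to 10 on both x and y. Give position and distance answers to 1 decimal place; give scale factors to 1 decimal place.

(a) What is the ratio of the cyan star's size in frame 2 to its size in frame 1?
0.7×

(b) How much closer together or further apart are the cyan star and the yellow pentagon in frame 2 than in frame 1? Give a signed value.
+1.9

Distance in frame 1: 6.0. Distance in frame 2: 7.9.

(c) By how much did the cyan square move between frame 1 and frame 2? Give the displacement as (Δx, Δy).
(-2.3, 0.9)

The cyan square was at (6.6, 1.5) in frame 1 and (4.3, 2.4) in frame 2.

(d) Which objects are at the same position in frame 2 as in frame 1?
the cyan star, the cyan hexagon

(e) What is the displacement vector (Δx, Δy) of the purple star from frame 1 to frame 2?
(0.5, -2.5)

The purple star was at (6.5, 7.3) in frame 1 and (7.0, 4.8) in frame 2.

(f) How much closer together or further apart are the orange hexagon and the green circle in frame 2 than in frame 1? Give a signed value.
+0.2

Distance in frame 1: 7.4. Distance in frame 2: 7.6.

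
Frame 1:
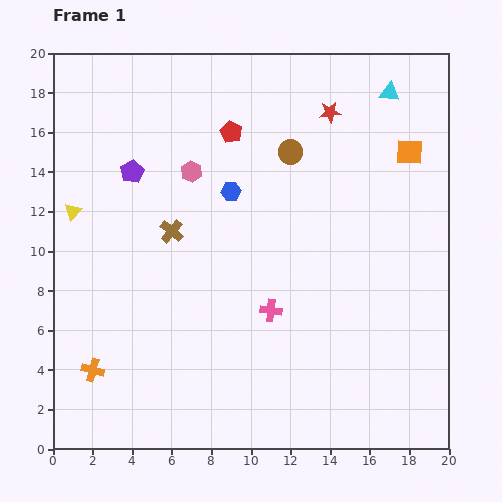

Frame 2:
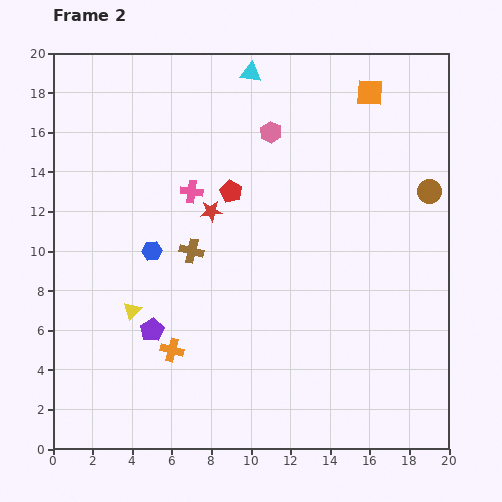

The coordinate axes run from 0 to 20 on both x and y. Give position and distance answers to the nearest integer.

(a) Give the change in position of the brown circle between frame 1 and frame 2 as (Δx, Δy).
(7, -2)

The brown circle was at (12, 15) in frame 1 and (19, 13) in frame 2.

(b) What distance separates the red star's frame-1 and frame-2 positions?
8

The red star moved from (14, 17) to (8, 12), a distance of √(6² + 5²) ≈ 8.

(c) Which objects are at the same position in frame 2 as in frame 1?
none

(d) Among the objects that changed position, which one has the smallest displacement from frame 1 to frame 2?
the brown cross

(moved 1)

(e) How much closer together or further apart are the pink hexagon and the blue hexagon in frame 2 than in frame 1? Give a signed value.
+6

Distance in frame 1: 2. Distance in frame 2: 8.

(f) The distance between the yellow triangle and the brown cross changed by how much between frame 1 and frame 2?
-1

Distance in frame 1: 5. Distance in frame 2: 4.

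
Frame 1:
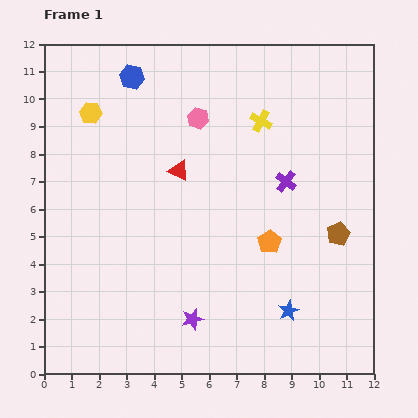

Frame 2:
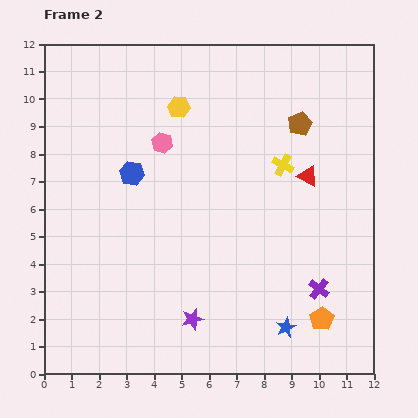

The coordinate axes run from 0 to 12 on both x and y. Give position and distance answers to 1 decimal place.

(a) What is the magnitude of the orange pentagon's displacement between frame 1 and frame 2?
3.4

The orange pentagon moved from (8.2, 4.8) to (10.1, 2.0), a distance of √(1.9² + 2.8²) ≈ 3.4.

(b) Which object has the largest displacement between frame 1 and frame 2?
the red triangle

(moved 4.7; next 4.2)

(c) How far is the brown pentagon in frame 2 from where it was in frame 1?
4.2

The brown pentagon moved from (10.7, 5.1) to (9.3, 9.1), a distance of √(1.4² + 4.0²) ≈ 4.2.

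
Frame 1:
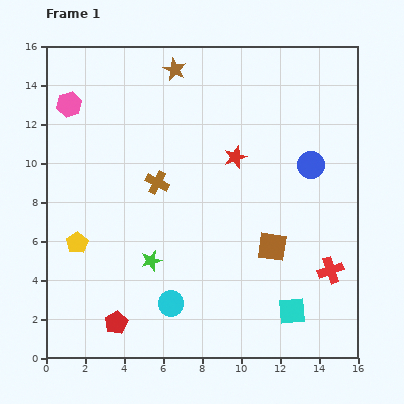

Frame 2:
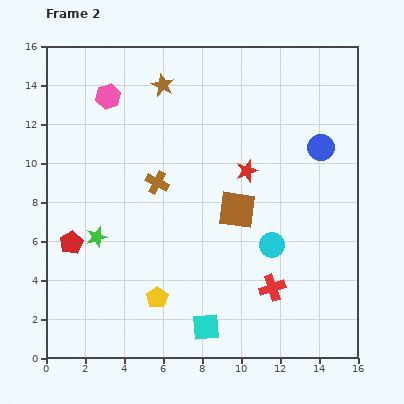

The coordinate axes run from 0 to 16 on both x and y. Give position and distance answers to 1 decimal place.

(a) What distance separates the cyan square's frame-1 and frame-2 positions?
4.5

The cyan square moved from (12.6, 2.4) to (8.2, 1.6), a distance of √(4.4² + 0.8²) ≈ 4.5.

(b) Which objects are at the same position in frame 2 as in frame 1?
the brown cross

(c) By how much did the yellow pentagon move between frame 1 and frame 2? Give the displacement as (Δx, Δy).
(4.1, -2.8)

The yellow pentagon was at (1.6, 5.9) in frame 1 and (5.7, 3.1) in frame 2.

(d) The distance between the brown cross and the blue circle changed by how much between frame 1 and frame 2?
+0.6

Distance in frame 1: 8.0. Distance in frame 2: 8.6.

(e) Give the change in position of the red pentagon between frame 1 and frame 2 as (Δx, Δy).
(-2.3, 4.1)

The red pentagon was at (3.6, 1.8) in frame 1 and (1.3, 5.9) in frame 2.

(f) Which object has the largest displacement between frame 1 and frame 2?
the cyan circle

(moved 6.0; next 5.0)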